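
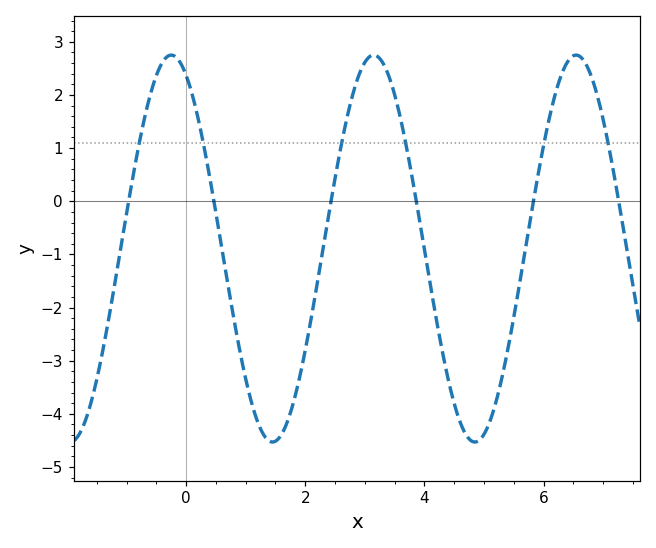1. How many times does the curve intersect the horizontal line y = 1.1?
6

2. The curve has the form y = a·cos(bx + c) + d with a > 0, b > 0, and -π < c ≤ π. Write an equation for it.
y = 3.64cos(1.9x + 0.46) - 0.89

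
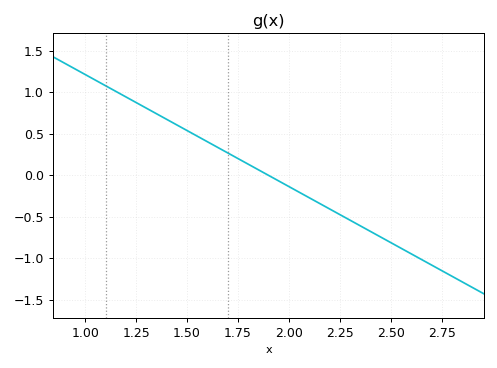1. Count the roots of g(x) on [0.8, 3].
1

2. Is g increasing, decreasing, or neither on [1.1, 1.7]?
decreasing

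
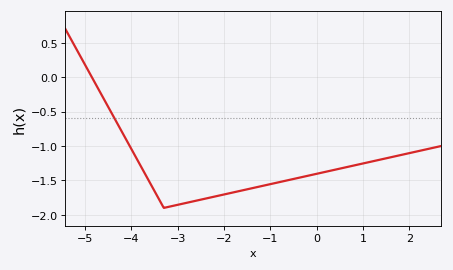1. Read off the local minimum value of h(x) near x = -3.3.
-1.9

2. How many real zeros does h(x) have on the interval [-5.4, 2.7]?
1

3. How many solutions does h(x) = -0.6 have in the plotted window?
1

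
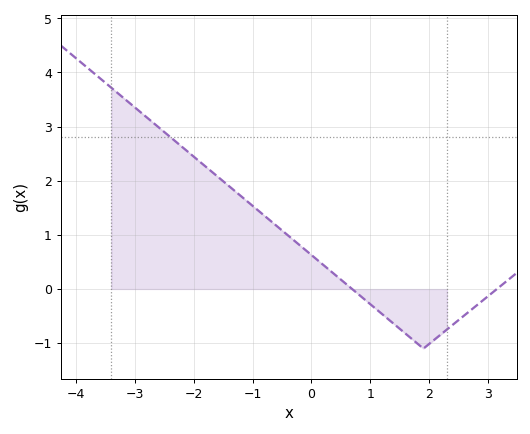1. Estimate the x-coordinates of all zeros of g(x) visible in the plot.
0.6, 3.2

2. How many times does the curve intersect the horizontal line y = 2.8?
1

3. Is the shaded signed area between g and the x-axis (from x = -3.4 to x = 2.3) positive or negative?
positive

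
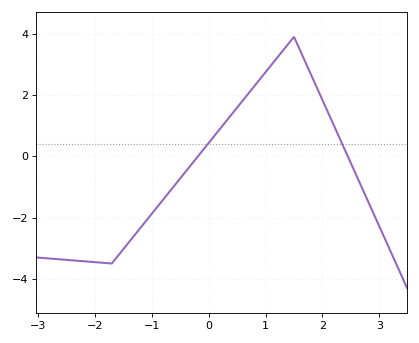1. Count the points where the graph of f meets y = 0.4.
2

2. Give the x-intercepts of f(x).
-0.2, 2.4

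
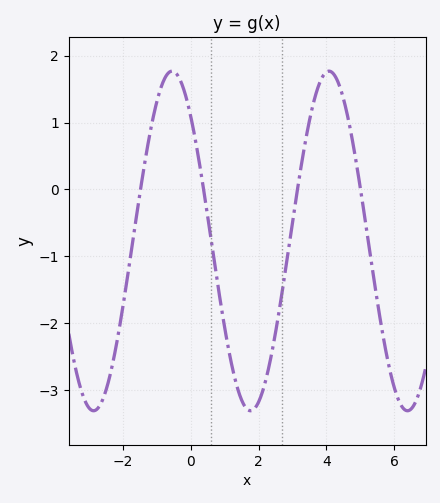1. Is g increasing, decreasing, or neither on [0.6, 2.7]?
neither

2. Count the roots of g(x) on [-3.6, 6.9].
4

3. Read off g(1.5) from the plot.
-3.1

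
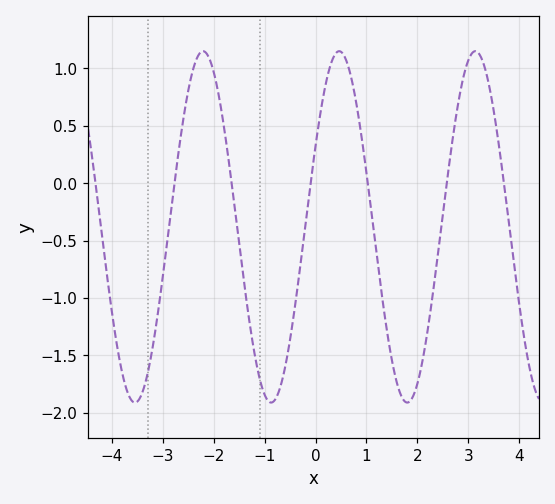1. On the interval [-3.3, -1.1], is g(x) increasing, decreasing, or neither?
neither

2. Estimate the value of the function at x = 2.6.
0.1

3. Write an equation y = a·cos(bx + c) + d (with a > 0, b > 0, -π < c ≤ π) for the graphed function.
y = 1.53cos(2.4x - 1.1) - 0.38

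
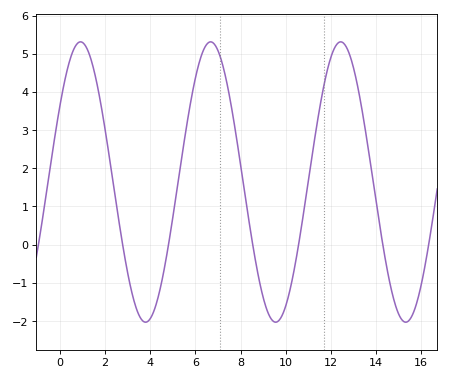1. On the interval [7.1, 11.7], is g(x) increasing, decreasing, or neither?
neither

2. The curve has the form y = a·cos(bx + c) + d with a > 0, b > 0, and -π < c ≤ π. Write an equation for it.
y = 3.67cos(1.09x - 0.99) + 1.64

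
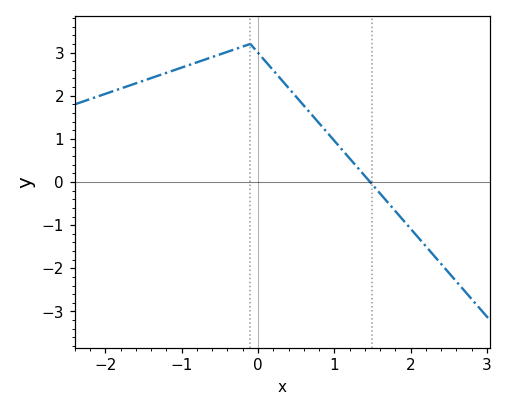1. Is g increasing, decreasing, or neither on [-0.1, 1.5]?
decreasing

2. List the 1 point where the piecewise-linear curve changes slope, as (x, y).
(-0.1, 3.2)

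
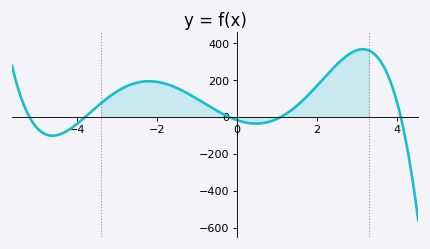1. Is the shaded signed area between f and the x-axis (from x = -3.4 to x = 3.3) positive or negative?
positive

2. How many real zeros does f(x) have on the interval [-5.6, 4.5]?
5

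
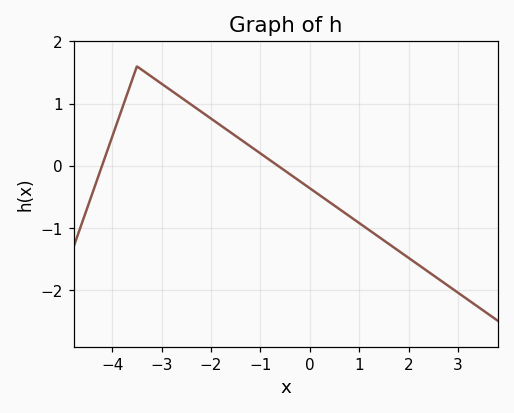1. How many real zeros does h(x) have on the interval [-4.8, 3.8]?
2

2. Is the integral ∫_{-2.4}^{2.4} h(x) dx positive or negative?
negative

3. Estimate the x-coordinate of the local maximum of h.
-3.5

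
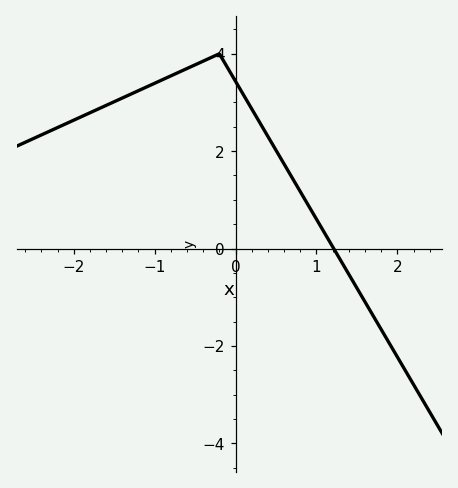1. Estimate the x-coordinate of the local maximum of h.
-0.2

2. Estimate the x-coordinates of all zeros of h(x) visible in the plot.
1.21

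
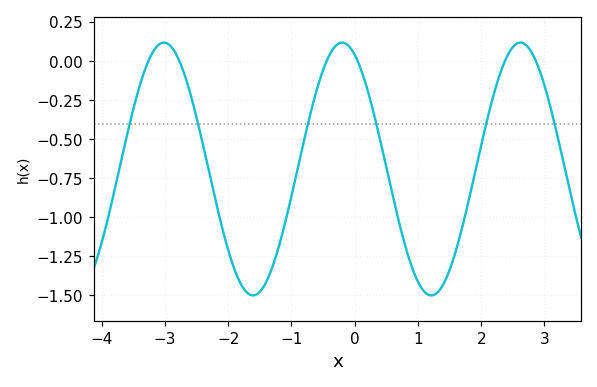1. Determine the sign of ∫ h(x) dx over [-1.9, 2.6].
negative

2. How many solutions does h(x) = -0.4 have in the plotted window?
6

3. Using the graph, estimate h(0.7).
-1.02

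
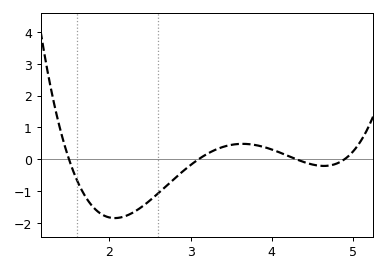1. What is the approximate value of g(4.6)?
-0.209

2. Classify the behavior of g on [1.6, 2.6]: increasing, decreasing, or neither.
neither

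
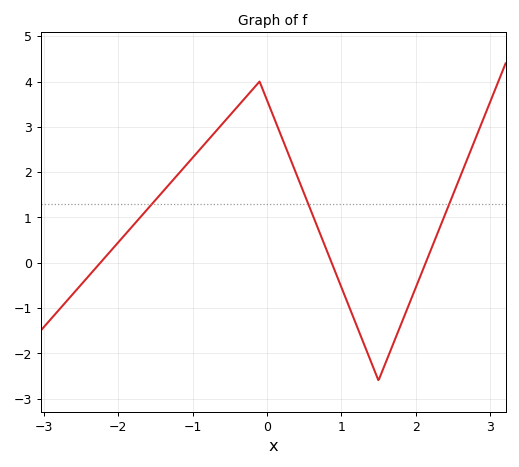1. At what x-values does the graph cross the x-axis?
-2.2, 0.9, 2.1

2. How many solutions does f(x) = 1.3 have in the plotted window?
3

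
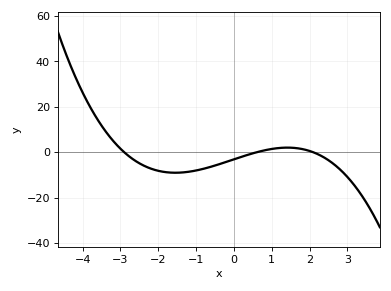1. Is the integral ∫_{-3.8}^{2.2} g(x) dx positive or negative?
negative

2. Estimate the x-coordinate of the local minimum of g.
-1.6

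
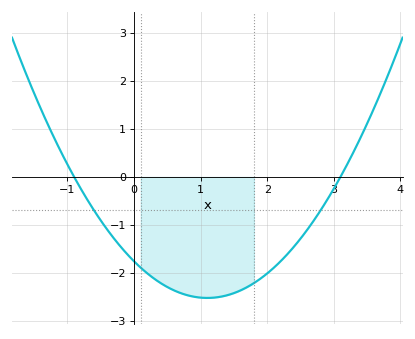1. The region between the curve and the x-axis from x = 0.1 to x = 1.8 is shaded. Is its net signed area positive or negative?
negative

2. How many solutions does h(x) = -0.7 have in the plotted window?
2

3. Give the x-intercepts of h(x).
-0.9, 3.1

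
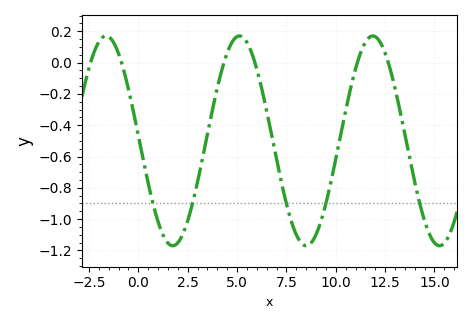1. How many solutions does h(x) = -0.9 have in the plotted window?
5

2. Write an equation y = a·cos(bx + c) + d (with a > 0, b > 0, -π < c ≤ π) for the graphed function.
y = 0.67cos(0.93x + 1.5) - 0.5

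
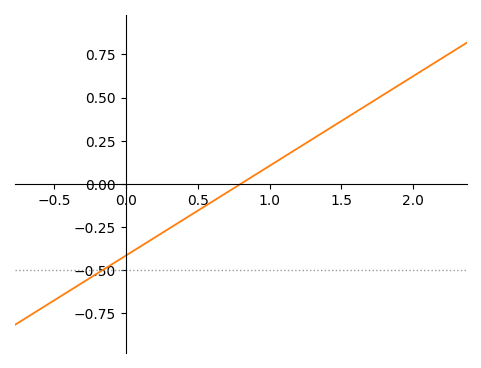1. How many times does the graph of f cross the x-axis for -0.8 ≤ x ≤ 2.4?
1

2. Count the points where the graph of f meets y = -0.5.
1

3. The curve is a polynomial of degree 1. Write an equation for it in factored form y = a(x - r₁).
y = 0.52(x - 0.8)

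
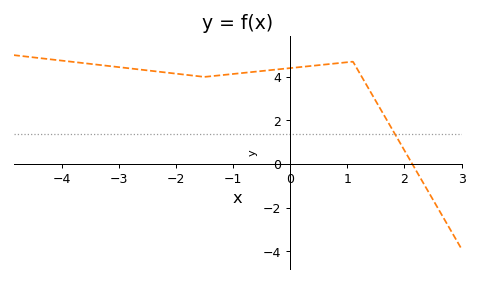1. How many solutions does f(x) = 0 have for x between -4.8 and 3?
1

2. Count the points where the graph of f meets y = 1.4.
1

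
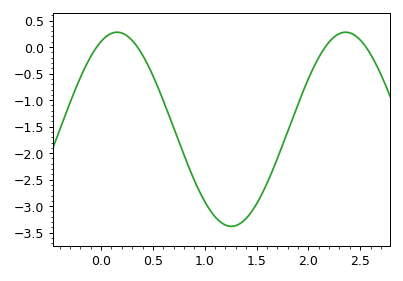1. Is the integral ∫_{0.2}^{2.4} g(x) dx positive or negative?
negative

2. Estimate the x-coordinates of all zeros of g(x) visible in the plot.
-0.05, 0.35, 2.15, 2.55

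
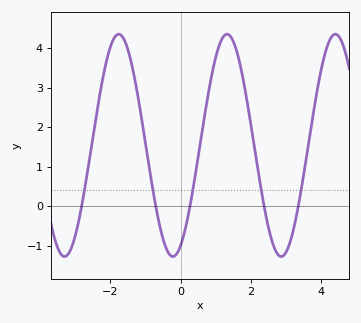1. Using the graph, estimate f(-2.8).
0.067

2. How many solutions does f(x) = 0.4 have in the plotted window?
5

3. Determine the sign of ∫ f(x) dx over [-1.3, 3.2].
positive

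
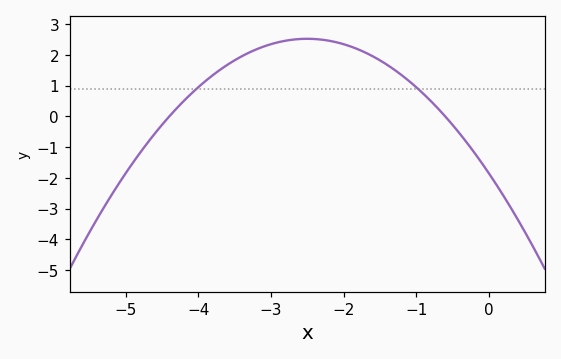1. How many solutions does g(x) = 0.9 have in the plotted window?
2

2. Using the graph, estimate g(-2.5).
2.5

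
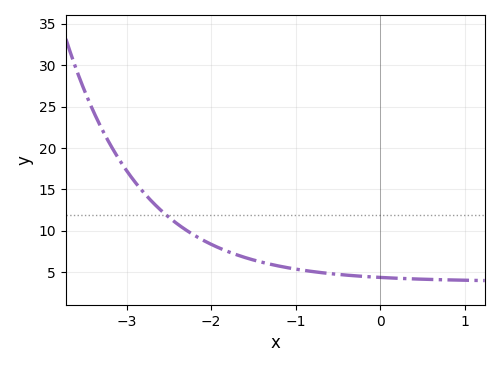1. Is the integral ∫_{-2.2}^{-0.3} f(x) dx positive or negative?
positive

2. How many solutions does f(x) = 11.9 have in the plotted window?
1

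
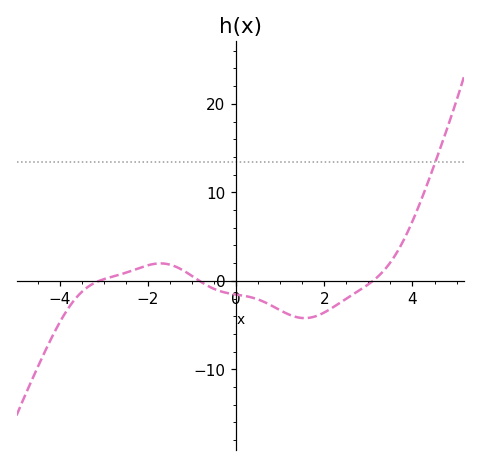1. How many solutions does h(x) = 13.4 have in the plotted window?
1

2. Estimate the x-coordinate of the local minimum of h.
1.6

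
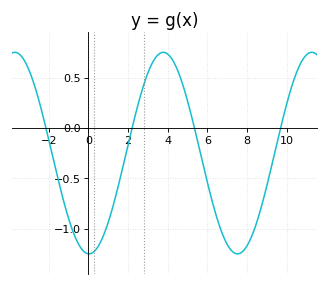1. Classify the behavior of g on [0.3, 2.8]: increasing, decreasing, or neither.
increasing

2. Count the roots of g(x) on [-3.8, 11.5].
4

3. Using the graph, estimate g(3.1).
0.593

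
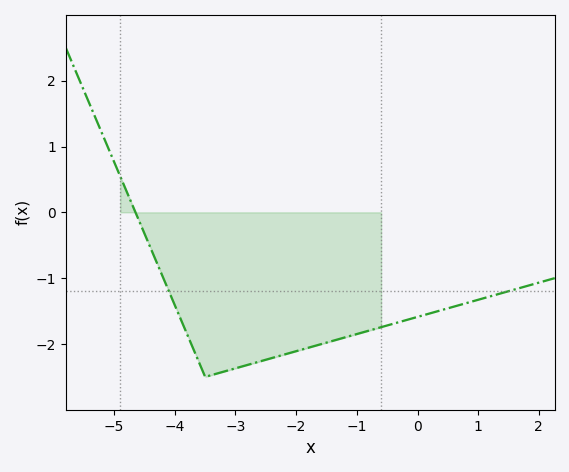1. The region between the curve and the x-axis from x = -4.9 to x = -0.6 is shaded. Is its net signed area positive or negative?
negative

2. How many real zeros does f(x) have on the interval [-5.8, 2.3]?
1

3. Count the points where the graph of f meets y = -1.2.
2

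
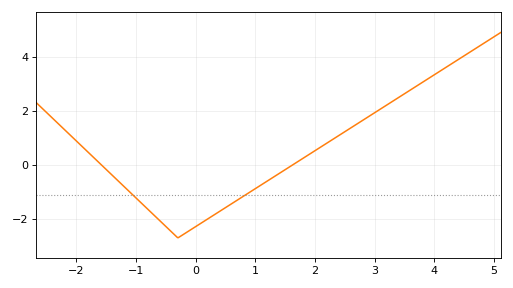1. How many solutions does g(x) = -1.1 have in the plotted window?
2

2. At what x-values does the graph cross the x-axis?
-1.58, 1.62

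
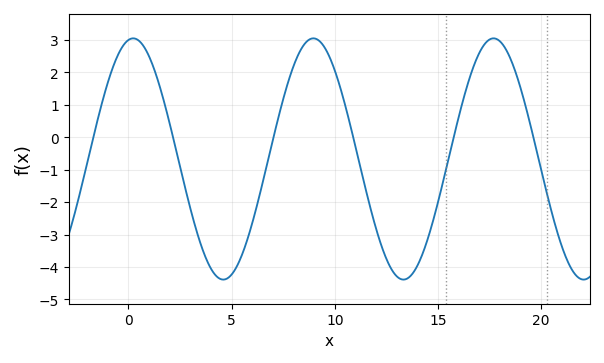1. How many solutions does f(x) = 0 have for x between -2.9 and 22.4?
6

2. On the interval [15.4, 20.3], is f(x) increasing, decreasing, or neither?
neither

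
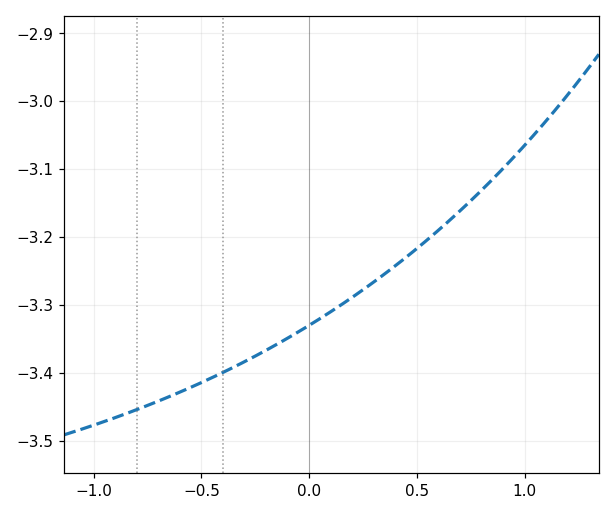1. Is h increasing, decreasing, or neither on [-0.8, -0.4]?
increasing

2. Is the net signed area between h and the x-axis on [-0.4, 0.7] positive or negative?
negative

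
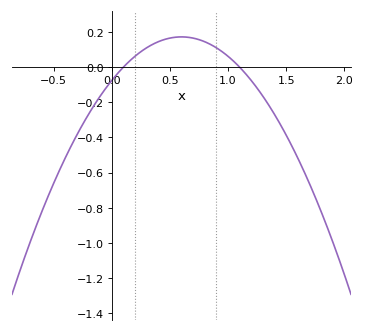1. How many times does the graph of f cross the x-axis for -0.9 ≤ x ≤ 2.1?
2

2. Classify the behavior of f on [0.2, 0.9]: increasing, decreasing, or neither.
neither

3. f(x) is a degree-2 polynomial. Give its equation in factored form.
y = -0.69(x - 0.1)(x - 1.1)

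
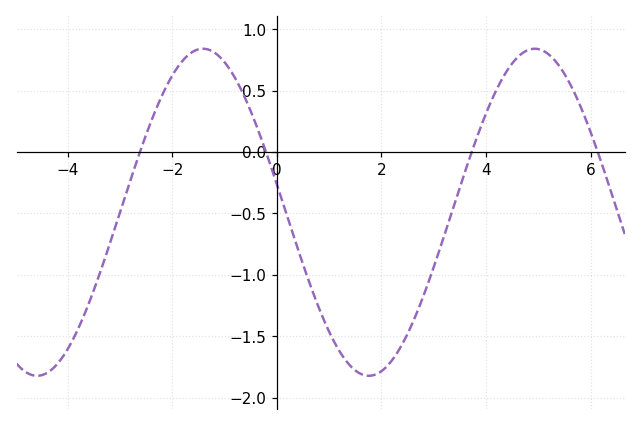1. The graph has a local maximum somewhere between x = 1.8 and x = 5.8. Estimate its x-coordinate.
4.93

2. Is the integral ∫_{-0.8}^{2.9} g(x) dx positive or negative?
negative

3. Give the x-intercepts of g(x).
-2.62, -0.209, 3.73, 6.14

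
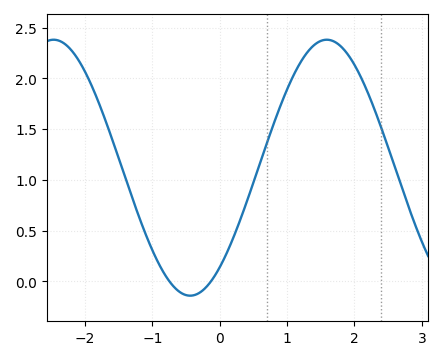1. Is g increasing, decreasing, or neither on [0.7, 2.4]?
neither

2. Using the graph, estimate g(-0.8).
0.05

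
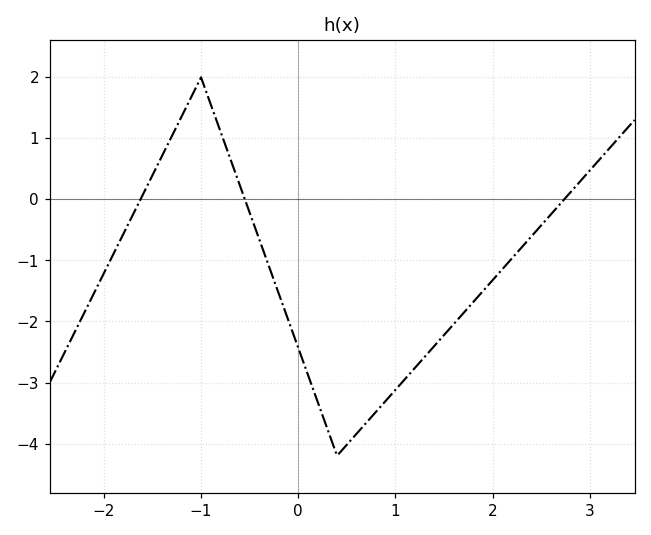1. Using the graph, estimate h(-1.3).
1.04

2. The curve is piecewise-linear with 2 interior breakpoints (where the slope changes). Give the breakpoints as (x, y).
(-1, 2); (0.4, -4.2)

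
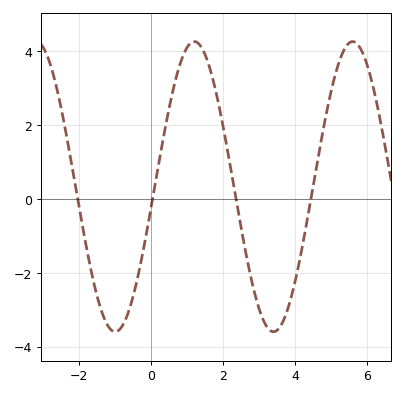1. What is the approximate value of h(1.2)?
4.2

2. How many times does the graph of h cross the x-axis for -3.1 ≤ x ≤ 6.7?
4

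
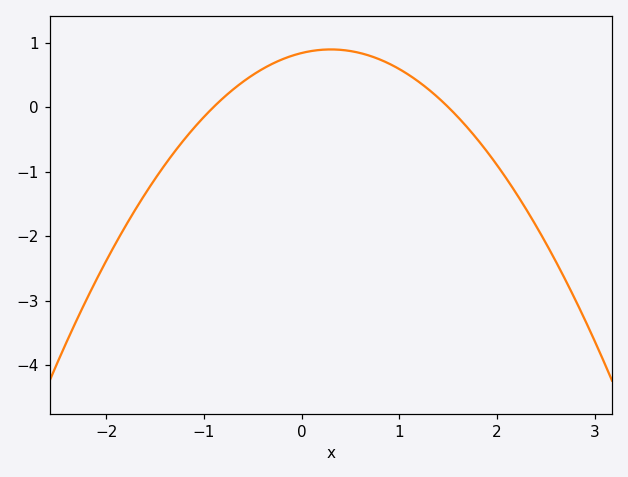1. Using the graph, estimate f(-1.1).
-0.322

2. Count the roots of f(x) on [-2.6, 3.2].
2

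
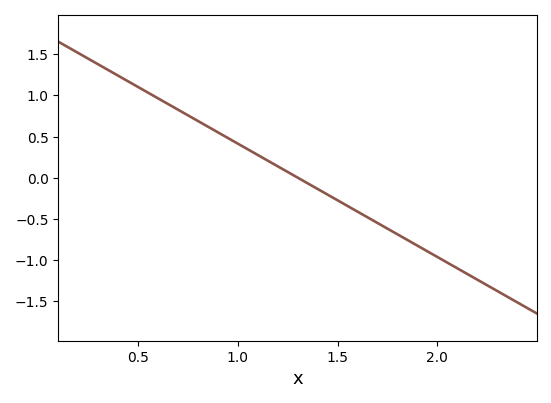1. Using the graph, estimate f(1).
0.4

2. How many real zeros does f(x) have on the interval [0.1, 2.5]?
1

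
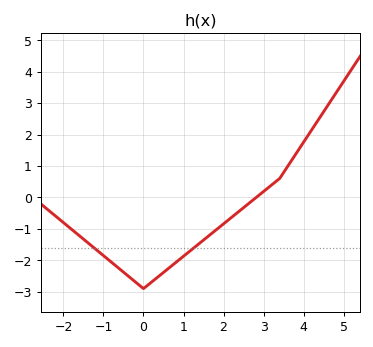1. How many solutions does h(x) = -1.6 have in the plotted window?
2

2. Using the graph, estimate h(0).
-2.9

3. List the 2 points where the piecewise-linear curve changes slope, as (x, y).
(0, -2.9); (3.4, 0.6)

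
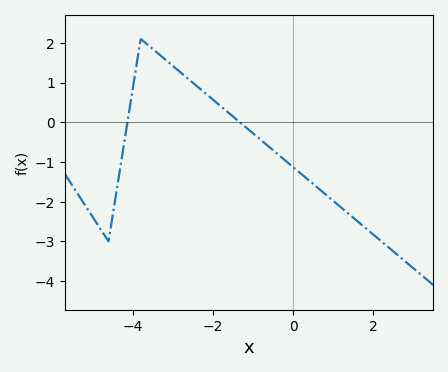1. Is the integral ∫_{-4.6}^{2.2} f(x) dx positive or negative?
negative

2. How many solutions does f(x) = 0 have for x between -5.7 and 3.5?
2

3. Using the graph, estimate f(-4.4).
-1.73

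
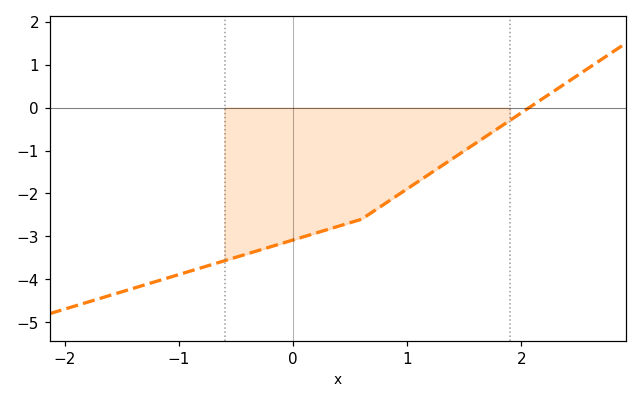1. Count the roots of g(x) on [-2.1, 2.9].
1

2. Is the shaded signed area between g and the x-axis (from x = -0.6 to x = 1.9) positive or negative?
negative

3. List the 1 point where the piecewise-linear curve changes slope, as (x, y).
(0.6, -2.6)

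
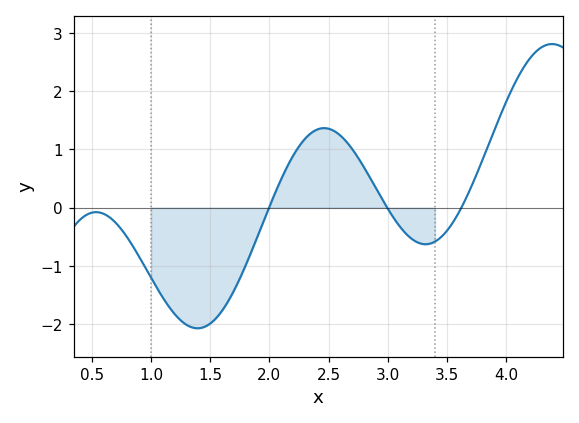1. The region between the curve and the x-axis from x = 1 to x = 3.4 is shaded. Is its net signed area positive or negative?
negative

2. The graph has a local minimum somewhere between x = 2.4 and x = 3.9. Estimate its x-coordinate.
3.3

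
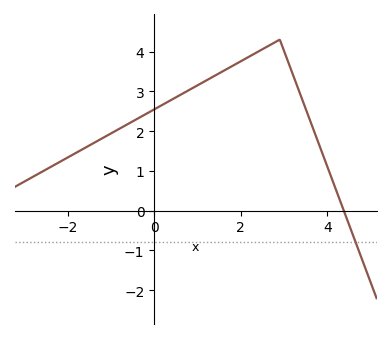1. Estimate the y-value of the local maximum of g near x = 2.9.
4.3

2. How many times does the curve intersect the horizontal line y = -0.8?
1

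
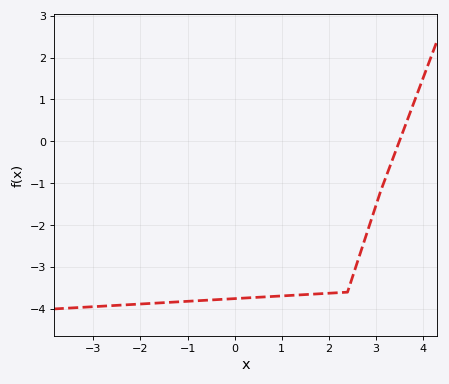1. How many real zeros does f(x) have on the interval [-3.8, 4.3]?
1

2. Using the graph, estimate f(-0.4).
-3.8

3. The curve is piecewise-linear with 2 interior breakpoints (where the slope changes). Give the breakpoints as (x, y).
(2.4, -3.6); (3.1, -1.2)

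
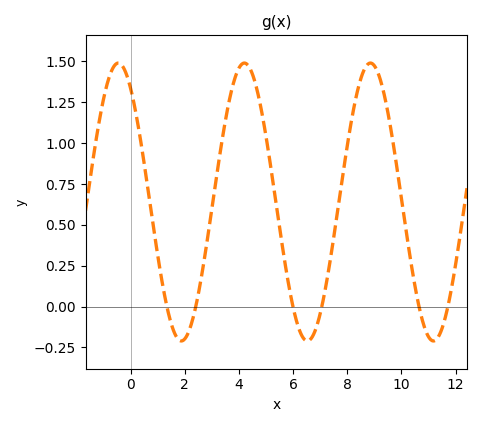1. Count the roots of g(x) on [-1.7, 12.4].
6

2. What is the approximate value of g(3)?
0.596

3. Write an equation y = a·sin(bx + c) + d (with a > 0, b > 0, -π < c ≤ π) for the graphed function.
y = 0.85sin(1.35x + 2.18) + 0.64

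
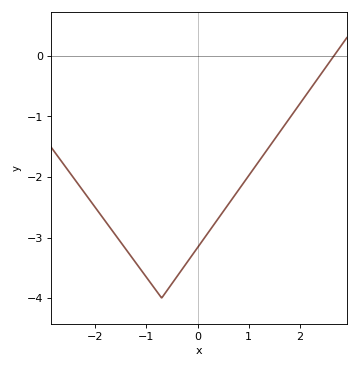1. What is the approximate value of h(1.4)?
-1.5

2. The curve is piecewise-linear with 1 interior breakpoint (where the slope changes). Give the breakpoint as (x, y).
(-0.7, -4)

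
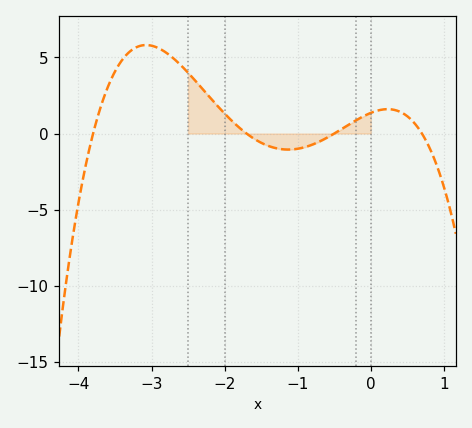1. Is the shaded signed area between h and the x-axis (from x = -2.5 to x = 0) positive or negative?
positive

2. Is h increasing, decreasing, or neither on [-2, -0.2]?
neither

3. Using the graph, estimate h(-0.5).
0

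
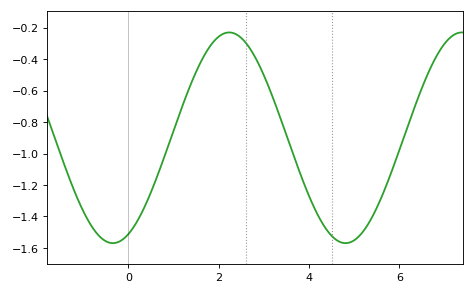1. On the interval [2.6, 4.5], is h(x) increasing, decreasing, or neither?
decreasing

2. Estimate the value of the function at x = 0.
-1.51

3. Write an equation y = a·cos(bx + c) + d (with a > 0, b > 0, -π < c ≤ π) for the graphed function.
y = 0.67cos(1.22x - 2.72) - 0.9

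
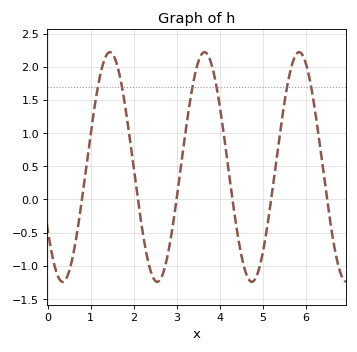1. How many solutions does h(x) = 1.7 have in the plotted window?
6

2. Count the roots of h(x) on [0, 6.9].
6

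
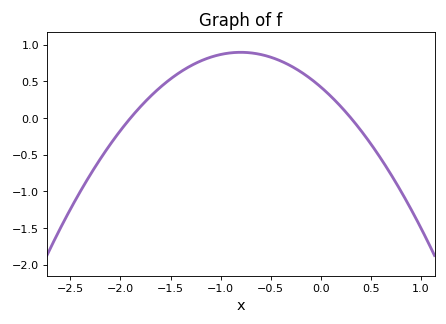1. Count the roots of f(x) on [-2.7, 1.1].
2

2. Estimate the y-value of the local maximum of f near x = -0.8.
0.895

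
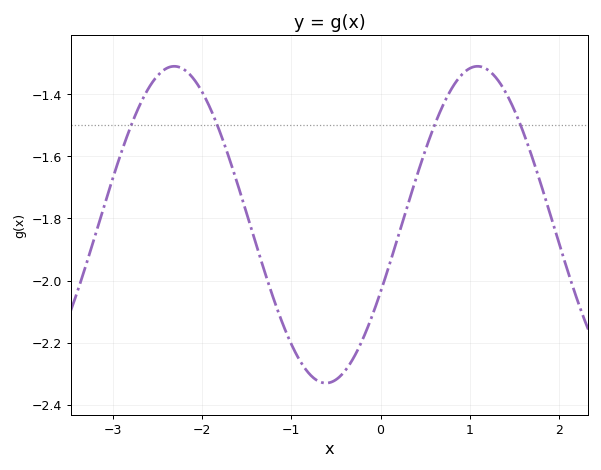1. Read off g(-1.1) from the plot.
-2.14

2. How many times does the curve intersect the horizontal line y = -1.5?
4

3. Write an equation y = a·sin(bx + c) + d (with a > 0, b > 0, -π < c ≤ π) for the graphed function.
y = 0.51sin(1.9x - 0.44) - 1.82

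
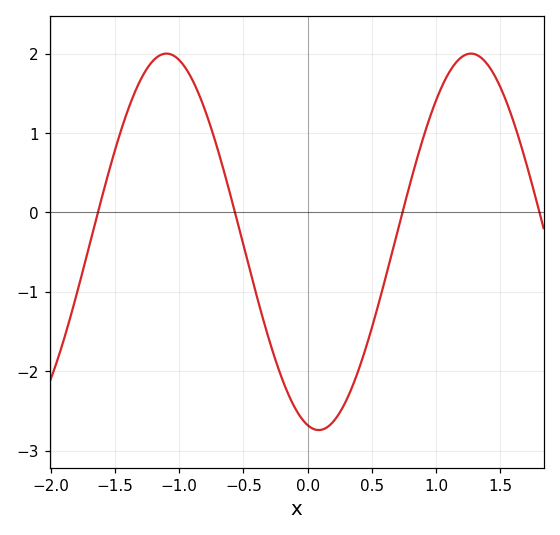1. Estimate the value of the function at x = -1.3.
1.67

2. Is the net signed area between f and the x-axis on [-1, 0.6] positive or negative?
negative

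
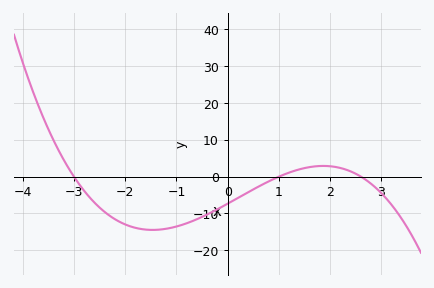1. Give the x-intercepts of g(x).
-3, 1, 2.6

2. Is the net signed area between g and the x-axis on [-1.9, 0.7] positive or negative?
negative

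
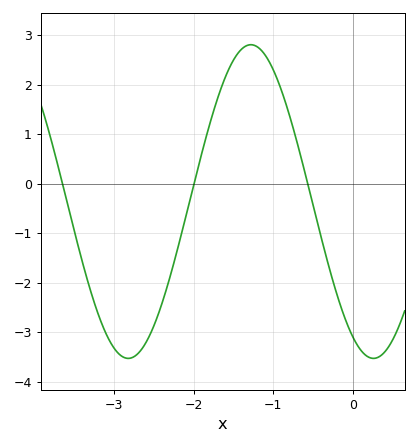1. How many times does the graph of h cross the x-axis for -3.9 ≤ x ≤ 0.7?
3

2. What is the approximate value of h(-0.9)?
1.9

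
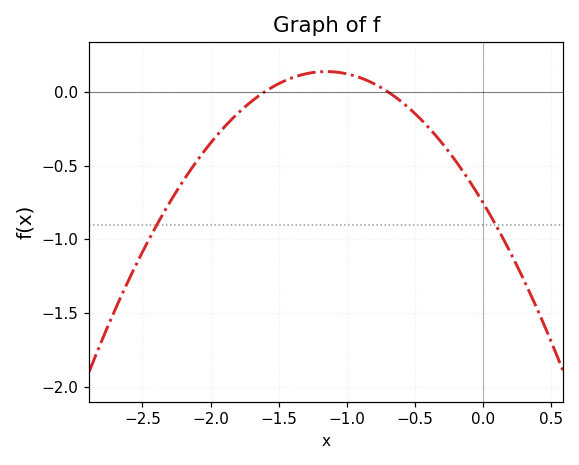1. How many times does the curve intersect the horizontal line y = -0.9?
2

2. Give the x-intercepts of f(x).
-1.6, -0.7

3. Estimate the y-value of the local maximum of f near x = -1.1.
0.136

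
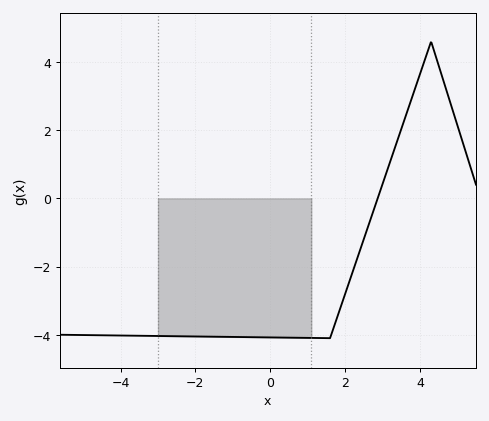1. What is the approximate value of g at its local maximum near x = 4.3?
4.6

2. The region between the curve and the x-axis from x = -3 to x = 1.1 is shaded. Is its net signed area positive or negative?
negative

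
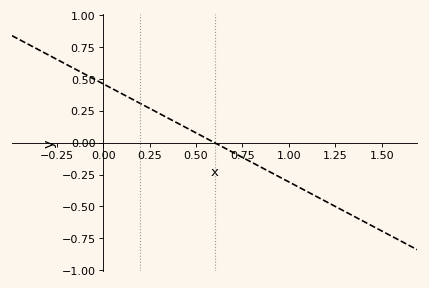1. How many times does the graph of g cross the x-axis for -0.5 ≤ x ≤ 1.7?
1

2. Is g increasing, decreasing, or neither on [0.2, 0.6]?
decreasing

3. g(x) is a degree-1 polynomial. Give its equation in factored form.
y = -0.77(x - 0.6)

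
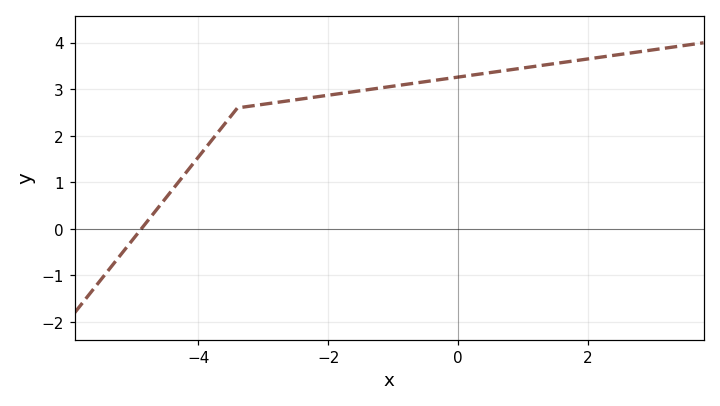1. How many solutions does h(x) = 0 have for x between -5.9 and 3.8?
1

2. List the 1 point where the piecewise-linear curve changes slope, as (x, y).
(-3.4, 2.6)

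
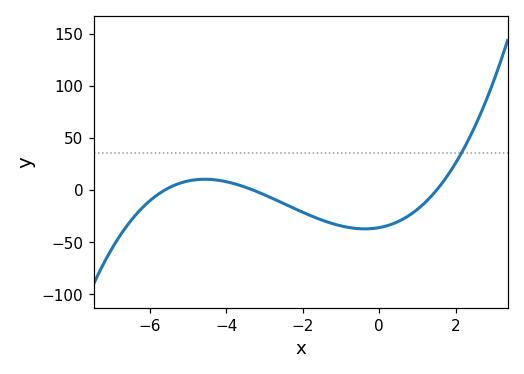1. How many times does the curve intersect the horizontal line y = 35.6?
1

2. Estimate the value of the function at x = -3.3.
0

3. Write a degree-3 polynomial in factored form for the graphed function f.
y = 1.3(x + 5.6)(x + 3.3)(x - 1.5)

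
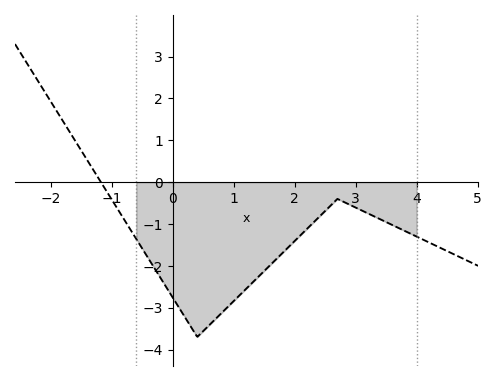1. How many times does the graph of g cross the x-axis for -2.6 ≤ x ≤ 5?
1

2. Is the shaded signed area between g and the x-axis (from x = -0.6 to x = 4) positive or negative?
negative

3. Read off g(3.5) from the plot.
-1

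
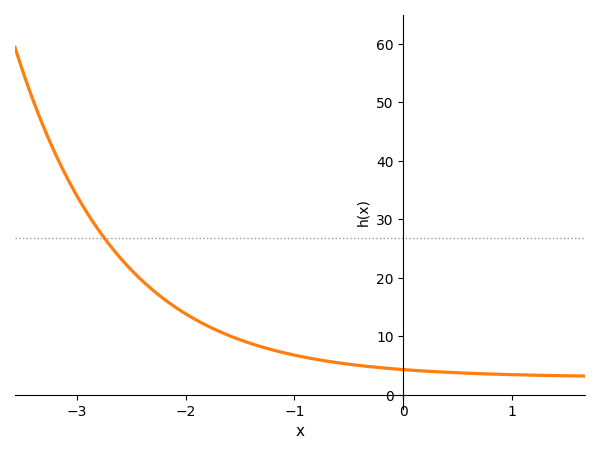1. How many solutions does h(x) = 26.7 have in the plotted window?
1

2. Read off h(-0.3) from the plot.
5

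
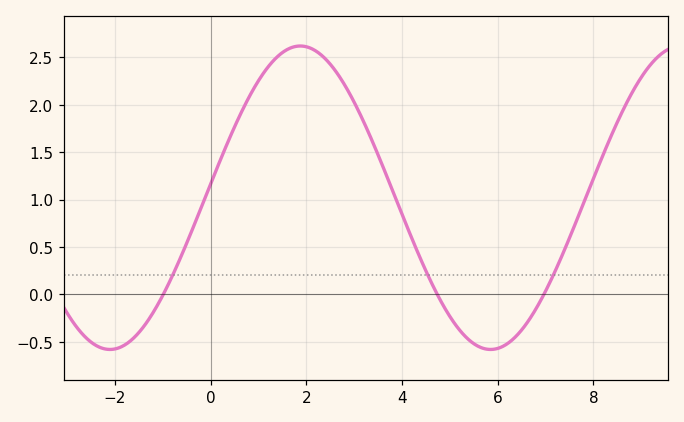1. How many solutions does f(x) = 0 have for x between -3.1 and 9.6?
3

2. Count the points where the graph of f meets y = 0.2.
3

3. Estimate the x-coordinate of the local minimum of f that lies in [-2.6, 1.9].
-2.2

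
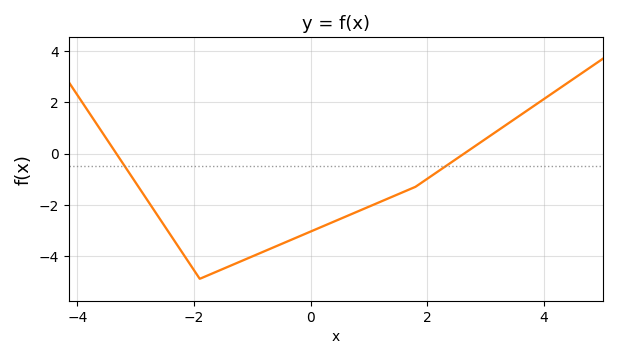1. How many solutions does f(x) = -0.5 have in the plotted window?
2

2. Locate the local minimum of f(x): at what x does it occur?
-2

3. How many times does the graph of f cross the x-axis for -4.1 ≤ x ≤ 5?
2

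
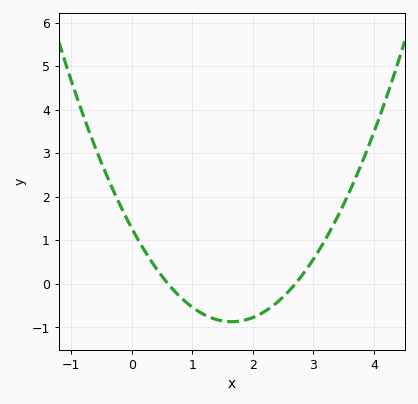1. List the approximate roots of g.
0.6, 2.7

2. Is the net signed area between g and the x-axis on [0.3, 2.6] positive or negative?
negative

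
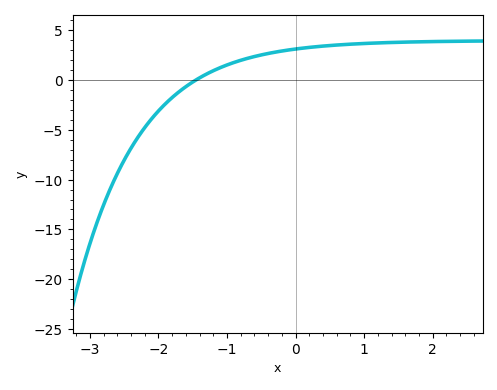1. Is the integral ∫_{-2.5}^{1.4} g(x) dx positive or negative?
positive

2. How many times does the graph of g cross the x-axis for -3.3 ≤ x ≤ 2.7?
1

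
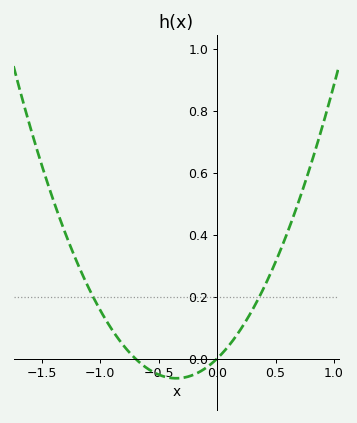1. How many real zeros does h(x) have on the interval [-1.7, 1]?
2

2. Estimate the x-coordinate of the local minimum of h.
-0.35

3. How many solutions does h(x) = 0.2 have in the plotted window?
2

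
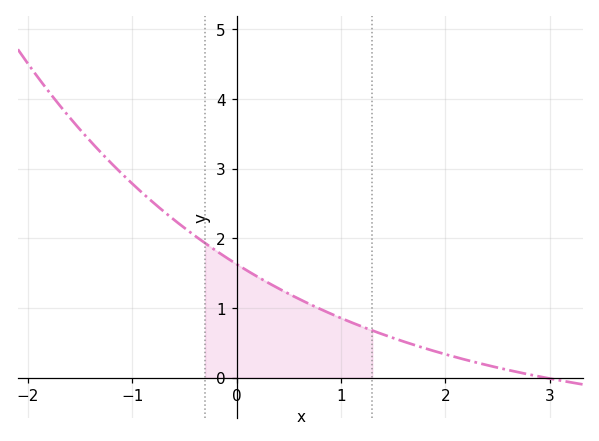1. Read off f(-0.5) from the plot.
2.15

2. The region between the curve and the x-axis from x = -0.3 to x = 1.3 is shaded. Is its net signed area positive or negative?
positive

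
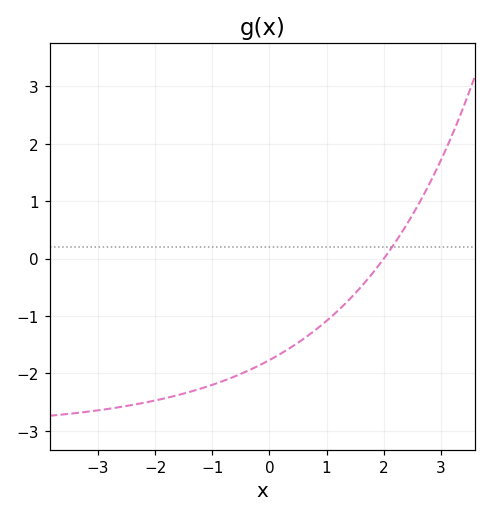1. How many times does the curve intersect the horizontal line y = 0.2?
1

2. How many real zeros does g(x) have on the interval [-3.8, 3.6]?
1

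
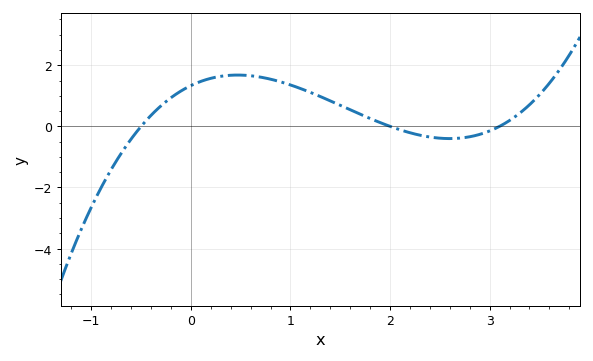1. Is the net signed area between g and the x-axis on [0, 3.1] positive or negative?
positive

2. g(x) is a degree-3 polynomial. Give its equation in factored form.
y = 0.43(x + 0.5)(x - 2)(x - 3.1)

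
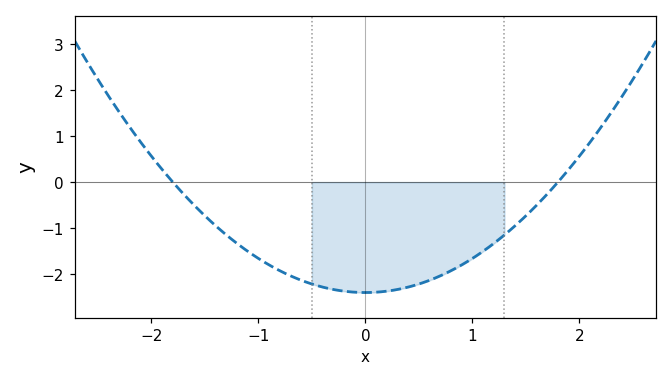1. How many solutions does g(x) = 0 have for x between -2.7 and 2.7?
2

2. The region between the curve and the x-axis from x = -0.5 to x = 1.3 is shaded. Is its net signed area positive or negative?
negative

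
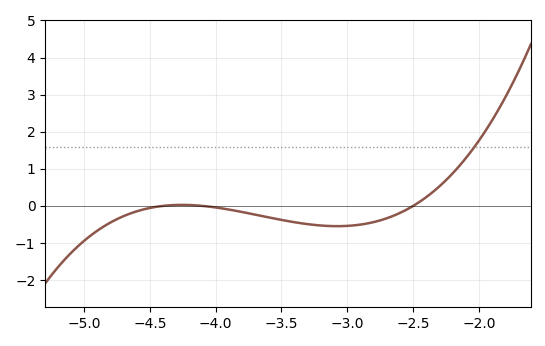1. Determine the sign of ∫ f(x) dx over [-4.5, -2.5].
negative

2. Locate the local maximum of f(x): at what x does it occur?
-4.25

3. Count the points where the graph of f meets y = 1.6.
1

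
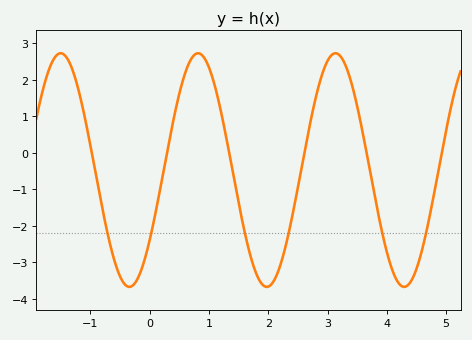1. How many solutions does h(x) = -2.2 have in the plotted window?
6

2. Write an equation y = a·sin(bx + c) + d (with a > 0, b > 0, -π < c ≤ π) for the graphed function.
y = 3.2sin(2.7x - 0.64) - 0.47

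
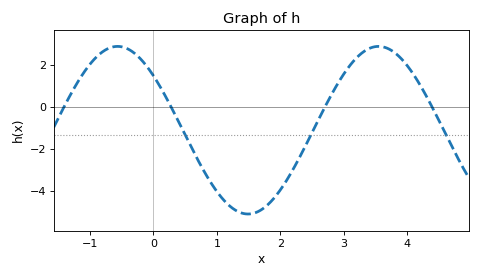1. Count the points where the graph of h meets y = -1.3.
3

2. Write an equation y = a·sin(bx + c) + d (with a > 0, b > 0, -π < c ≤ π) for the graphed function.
y = 4sin(1.53x + 2.43) - 1.09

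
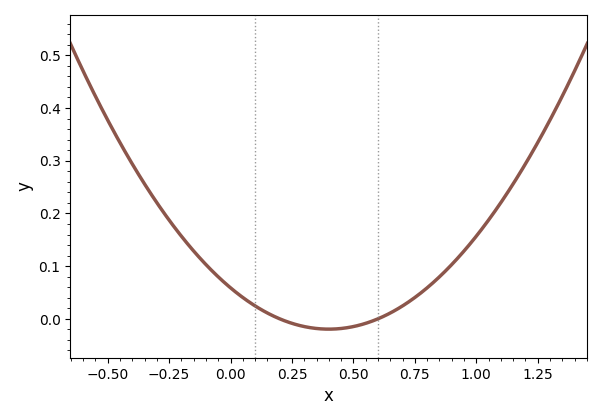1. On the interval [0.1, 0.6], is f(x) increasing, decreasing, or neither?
neither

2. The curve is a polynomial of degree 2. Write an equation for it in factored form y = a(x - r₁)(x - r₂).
y = 0.49(x - 0.2)(x - 0.6)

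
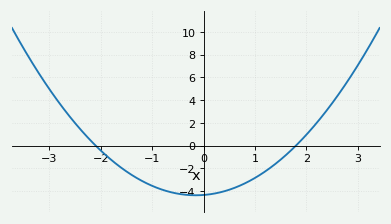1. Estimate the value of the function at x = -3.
4.97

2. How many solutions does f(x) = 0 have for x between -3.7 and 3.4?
2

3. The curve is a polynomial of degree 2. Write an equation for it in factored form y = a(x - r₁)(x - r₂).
y = 1.15(x + 2.1)(x - 1.8)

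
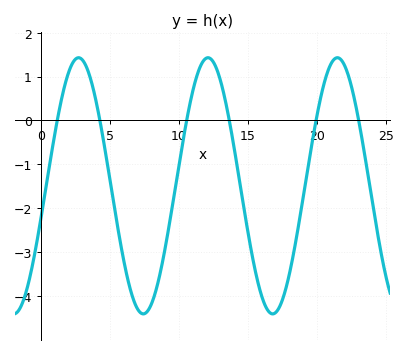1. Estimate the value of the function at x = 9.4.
-2.23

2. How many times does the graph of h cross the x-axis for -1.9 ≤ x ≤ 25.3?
6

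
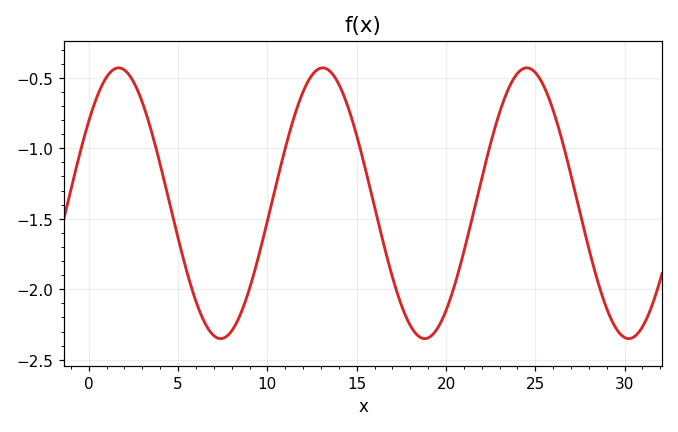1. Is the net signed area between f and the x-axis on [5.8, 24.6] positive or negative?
negative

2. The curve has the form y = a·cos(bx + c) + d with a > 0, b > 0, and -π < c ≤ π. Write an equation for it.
y = 0.96cos(0.55x - 0.92) - 1.39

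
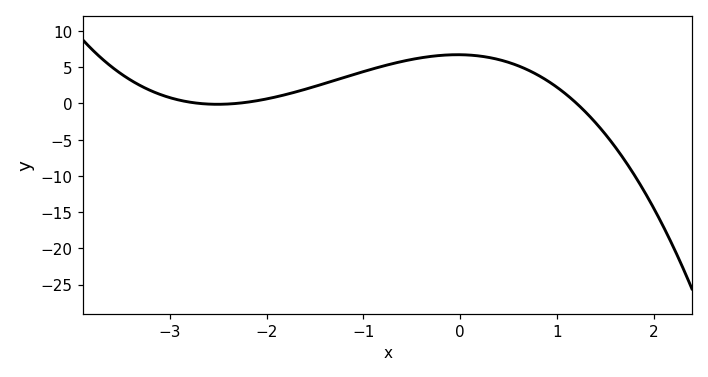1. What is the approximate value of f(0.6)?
5.17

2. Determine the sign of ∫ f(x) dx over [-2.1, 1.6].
positive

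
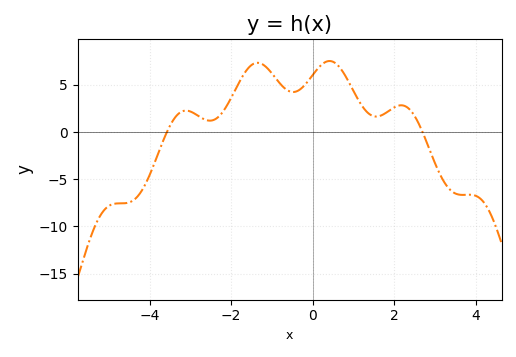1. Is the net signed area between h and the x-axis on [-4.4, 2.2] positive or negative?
positive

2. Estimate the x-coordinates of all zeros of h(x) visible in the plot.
-3.58, 2.7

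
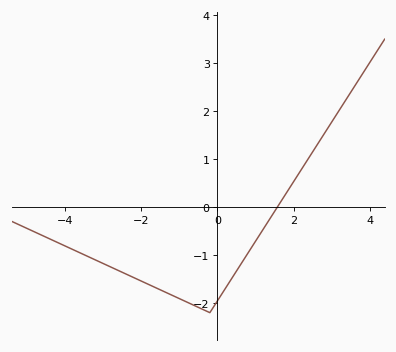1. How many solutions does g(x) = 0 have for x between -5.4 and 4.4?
1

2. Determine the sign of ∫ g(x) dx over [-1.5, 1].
negative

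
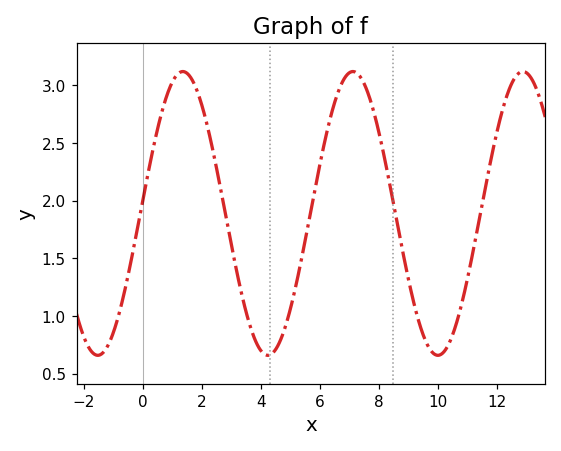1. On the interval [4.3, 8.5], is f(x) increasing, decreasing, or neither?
neither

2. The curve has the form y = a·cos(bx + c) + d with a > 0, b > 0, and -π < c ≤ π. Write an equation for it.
y = 1.23cos(1.09x - 1.48) + 1.89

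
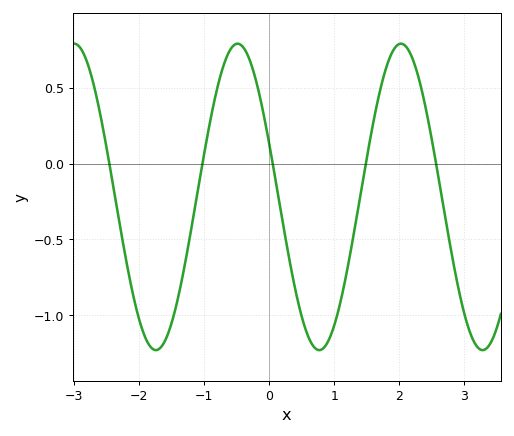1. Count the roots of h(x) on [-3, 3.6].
5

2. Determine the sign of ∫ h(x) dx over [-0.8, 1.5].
negative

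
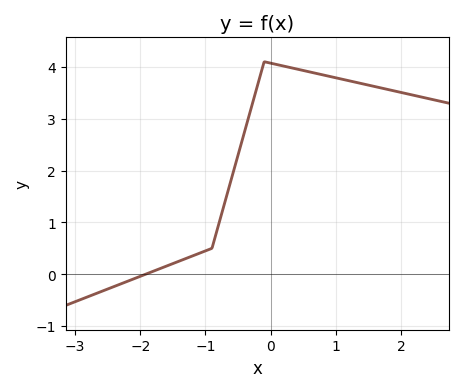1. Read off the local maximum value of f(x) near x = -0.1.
4.1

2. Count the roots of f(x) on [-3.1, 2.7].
1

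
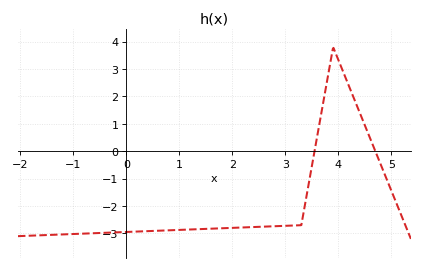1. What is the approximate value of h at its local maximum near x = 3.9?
3.79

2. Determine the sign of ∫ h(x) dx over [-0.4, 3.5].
negative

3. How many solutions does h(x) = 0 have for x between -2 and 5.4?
2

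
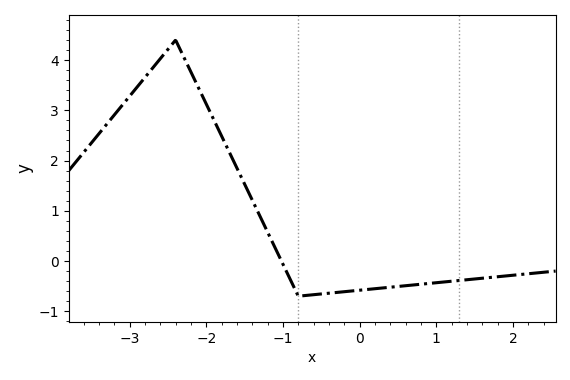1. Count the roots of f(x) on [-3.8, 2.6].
1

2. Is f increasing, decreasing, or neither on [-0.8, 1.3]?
increasing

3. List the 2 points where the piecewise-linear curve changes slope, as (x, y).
(-2.4, 4.4); (-0.8, -0.7)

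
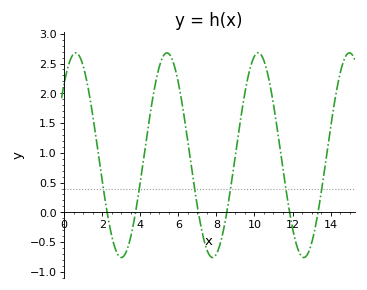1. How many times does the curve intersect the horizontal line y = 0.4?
6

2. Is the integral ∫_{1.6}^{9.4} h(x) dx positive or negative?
positive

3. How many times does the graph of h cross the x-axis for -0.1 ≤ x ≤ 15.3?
6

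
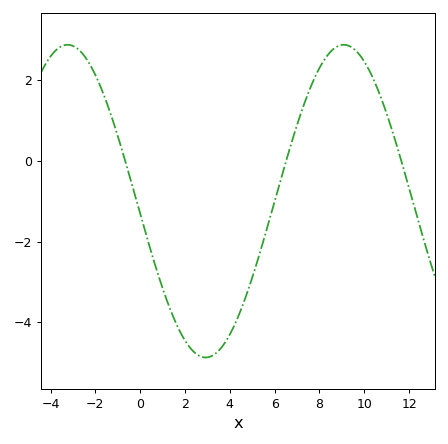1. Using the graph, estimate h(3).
-4.87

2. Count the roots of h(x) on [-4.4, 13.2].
3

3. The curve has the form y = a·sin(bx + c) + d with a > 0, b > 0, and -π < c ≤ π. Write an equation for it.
y = 3.87sin(0.51x - 3.06) - 1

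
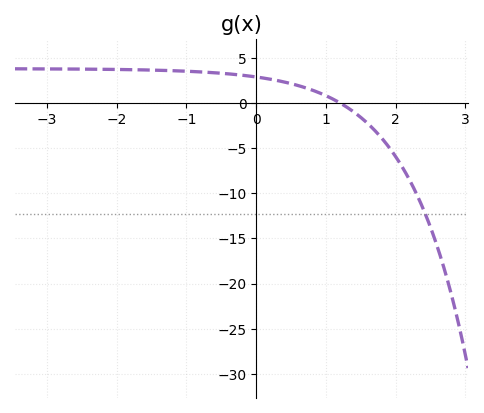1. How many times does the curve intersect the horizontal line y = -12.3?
1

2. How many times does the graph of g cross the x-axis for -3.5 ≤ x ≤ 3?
1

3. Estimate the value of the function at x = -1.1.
3.5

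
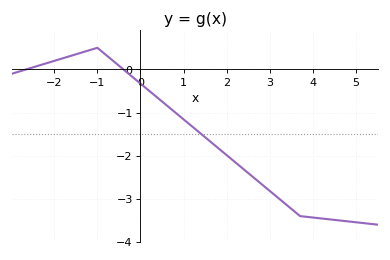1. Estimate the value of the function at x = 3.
-2.82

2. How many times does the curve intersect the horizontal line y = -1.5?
1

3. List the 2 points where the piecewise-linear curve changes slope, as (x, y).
(-1, 0.5); (3.7, -3.4)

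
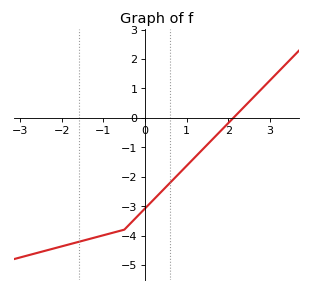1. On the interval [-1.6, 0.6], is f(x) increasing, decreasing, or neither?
increasing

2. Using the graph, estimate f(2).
-0.2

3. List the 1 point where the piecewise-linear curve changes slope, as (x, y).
(-0.5, -3.8)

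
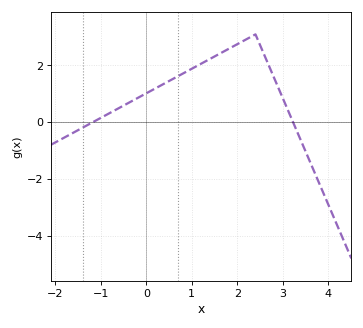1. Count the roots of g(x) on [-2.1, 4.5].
2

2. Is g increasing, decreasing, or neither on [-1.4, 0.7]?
increasing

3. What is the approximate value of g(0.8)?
1.8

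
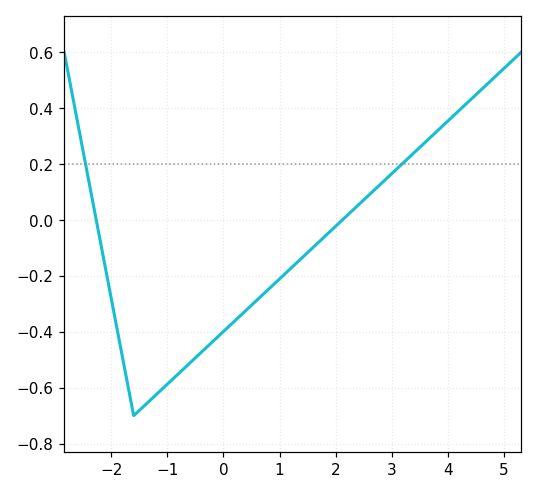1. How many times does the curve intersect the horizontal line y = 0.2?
2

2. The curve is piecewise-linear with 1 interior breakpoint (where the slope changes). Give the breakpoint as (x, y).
(-1.6, -0.7)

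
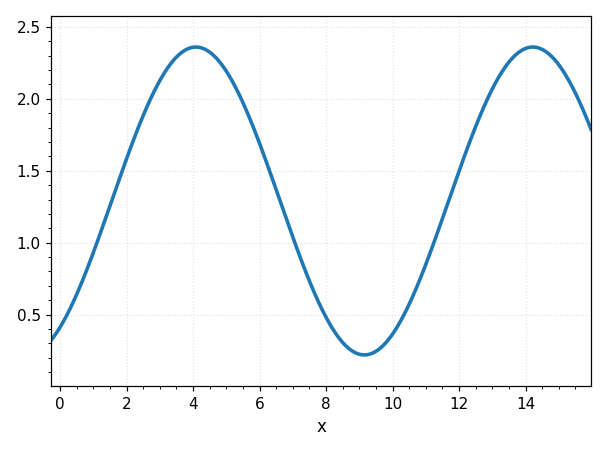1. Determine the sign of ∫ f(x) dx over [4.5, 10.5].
positive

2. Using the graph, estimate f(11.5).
1.17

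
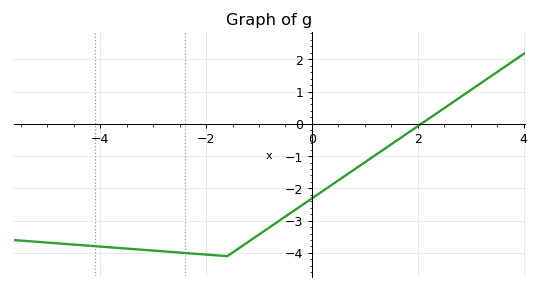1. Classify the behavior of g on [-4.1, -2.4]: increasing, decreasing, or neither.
decreasing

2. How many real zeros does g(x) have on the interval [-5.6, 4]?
1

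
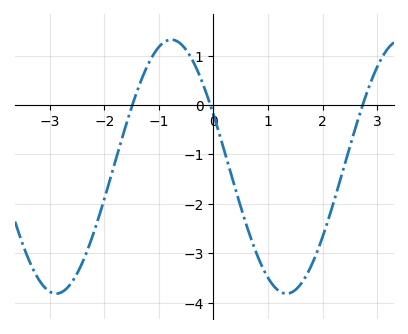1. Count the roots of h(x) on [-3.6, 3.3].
3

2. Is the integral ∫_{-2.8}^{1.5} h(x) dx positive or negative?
negative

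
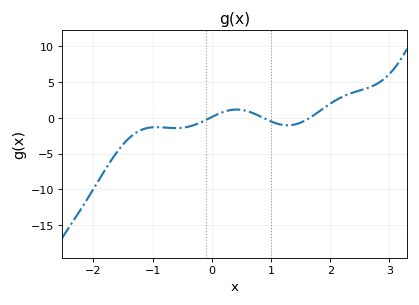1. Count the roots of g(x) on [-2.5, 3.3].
3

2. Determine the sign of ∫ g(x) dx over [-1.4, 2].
negative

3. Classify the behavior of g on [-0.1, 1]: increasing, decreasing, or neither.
neither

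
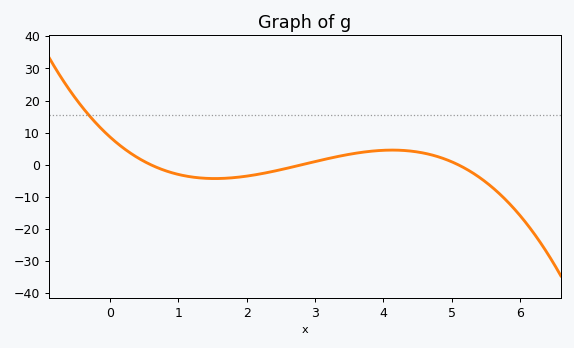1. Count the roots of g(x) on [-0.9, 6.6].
3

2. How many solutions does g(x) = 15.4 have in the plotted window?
1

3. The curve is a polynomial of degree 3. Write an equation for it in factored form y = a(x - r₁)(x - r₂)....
y = -1.01(x - 0.6)(x - 2.8)(x - 5.1)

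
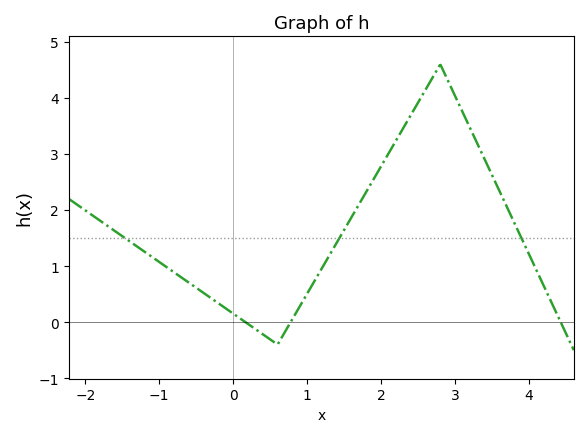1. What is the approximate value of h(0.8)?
0.054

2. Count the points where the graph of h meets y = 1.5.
3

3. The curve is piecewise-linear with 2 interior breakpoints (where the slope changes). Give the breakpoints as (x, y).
(0.6, -0.4); (2.8, 4.6)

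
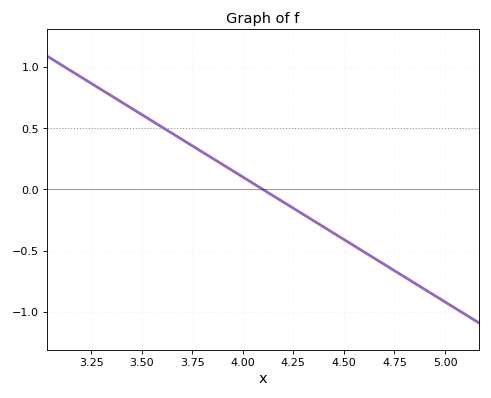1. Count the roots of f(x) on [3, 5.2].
1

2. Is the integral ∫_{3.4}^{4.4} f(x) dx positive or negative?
positive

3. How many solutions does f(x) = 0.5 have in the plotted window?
1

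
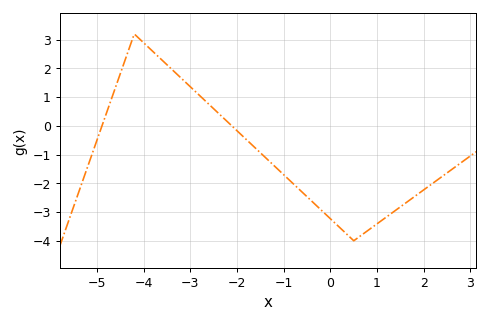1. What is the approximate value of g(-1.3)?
-1.24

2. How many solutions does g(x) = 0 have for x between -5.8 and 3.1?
2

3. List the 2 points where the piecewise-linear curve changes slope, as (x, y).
(-4.2, 3.2); (0.5, -4)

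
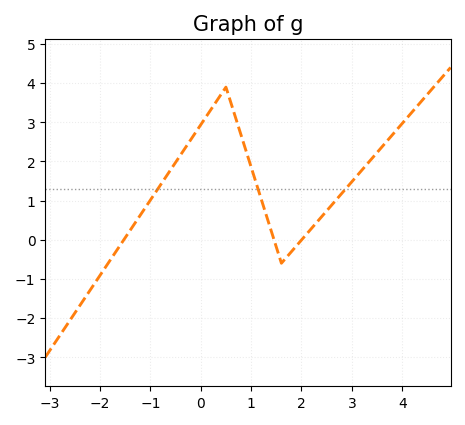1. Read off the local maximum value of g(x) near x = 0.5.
3.9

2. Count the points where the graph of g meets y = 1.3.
3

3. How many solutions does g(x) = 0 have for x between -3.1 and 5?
3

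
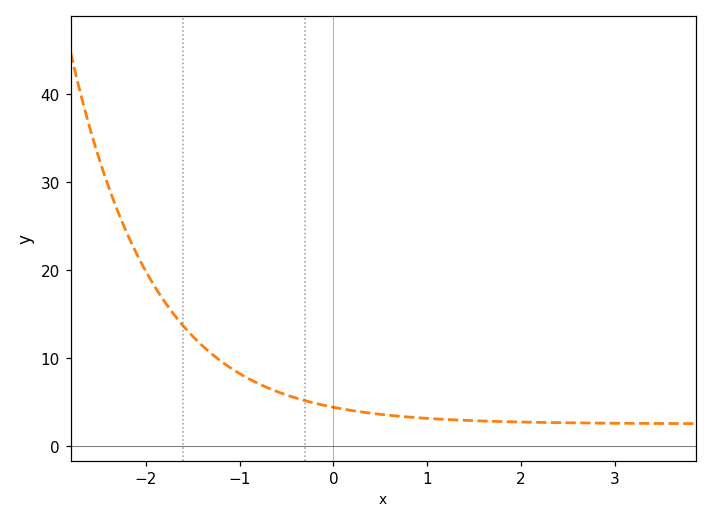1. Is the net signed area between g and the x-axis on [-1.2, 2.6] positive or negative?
positive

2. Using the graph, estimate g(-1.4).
11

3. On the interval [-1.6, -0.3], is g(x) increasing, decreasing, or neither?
decreasing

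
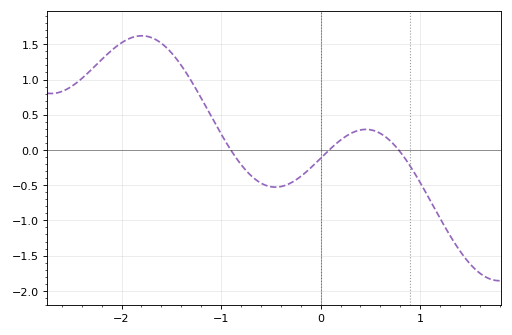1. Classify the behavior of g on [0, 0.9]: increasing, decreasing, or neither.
neither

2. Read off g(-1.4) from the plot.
1.2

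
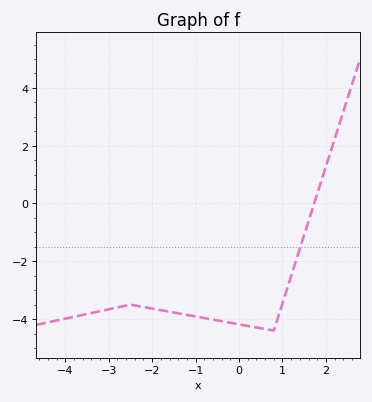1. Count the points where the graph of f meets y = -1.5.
1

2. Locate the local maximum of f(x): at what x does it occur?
-2.5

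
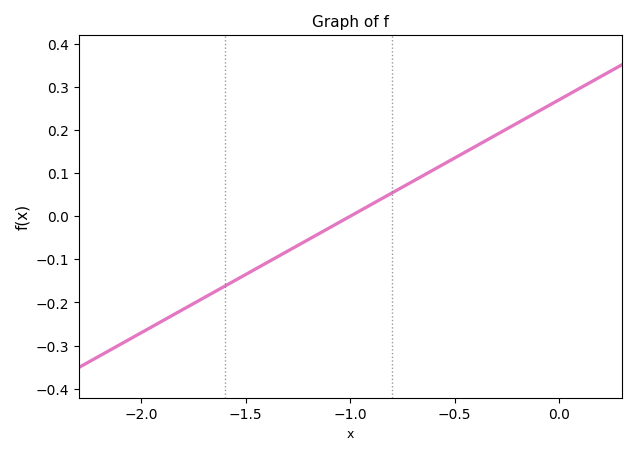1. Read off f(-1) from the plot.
0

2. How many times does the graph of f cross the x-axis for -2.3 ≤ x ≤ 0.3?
1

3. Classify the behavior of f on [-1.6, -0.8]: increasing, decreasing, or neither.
increasing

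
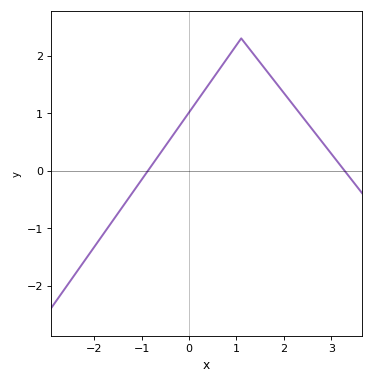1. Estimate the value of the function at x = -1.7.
-0.978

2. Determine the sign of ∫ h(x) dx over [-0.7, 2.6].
positive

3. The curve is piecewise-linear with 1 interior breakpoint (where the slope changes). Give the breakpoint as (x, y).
(1.1, 2.3)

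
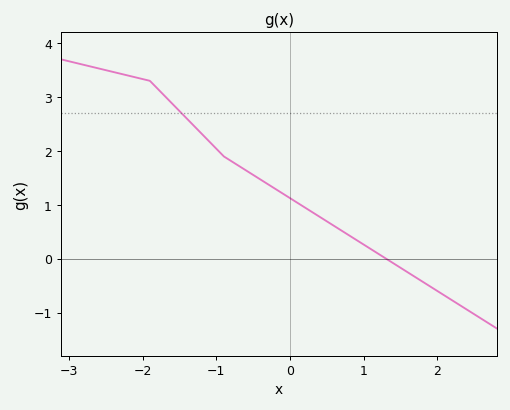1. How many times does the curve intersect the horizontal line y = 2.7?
1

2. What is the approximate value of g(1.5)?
-0.168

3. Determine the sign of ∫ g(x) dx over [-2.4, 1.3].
positive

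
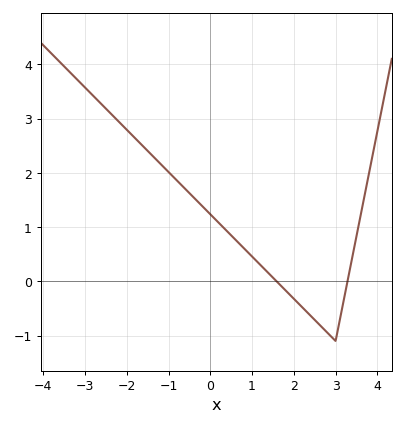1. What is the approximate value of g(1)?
0.5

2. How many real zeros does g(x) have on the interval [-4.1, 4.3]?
2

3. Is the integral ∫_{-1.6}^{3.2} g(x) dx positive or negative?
positive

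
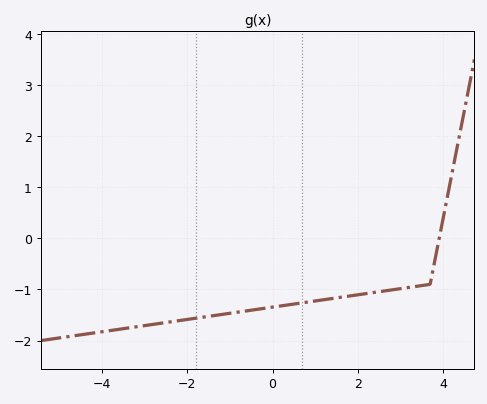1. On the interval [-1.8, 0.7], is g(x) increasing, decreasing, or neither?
increasing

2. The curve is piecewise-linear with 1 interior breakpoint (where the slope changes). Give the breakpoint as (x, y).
(3.7, -0.9)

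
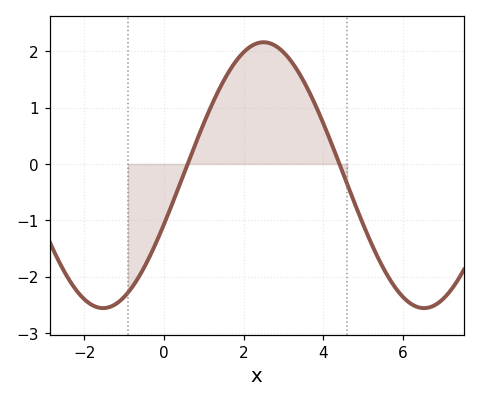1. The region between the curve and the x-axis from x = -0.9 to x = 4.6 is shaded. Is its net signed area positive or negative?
positive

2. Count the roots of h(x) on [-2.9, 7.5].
2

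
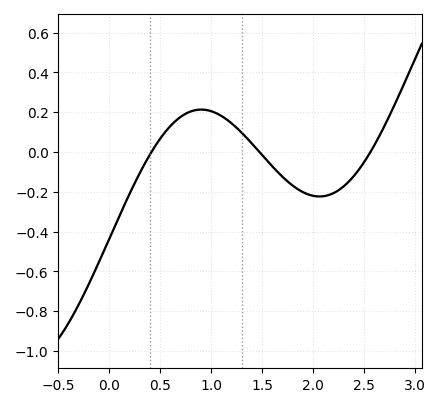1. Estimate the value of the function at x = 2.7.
0.13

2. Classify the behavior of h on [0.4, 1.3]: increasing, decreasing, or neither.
neither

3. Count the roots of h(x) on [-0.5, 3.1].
3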